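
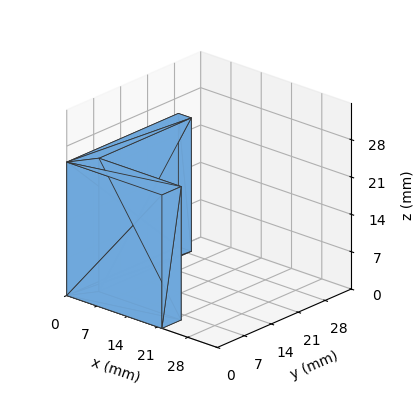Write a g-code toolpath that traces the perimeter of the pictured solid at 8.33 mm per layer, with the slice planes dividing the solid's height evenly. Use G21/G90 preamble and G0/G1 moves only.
Reading the render: the shape is an L-shaped prism: outer 22 × 29 mm, arm thicknesses ≈ 5 mm (horizontal) and 3 mm (vertical), extruded 25 mm in z (dimensions read to the nearest mm from the axis ticks). For the g-code, the solid's height is divided into equal slices at the stated Δz and each level perimeter traced with G1 moves after a G0 lift.

; perimeter-only toolpath
G21 ; units = mm
G90 ; absolute positioning
G28 ; home
; layer 1
G0 Z8.33
G0 X0.00 Y0.00
G1 X22.00 Y0.00
G1 X22.00 Y5.00
G1 X3.00 Y5.00
G1 X3.00 Y29.00
G1 X0.00 Y29.00
G1 X0.00 Y0.00
; layer 2
G0 Z16.67
G0 X0.00 Y0.00
G1 X22.00 Y0.00
G1 X22.00 Y5.00
G1 X3.00 Y5.00
G1 X3.00 Y29.00
G1 X0.00 Y29.00
G1 X0.00 Y0.00
; layer 3
G0 Z25.00
G0 X0.00 Y0.00
G1 X22.00 Y0.00
G1 X22.00 Y5.00
G1 X3.00 Y5.00
G1 X3.00 Y29.00
G1 X0.00 Y29.00
G1 X0.00 Y0.00
M2 ; end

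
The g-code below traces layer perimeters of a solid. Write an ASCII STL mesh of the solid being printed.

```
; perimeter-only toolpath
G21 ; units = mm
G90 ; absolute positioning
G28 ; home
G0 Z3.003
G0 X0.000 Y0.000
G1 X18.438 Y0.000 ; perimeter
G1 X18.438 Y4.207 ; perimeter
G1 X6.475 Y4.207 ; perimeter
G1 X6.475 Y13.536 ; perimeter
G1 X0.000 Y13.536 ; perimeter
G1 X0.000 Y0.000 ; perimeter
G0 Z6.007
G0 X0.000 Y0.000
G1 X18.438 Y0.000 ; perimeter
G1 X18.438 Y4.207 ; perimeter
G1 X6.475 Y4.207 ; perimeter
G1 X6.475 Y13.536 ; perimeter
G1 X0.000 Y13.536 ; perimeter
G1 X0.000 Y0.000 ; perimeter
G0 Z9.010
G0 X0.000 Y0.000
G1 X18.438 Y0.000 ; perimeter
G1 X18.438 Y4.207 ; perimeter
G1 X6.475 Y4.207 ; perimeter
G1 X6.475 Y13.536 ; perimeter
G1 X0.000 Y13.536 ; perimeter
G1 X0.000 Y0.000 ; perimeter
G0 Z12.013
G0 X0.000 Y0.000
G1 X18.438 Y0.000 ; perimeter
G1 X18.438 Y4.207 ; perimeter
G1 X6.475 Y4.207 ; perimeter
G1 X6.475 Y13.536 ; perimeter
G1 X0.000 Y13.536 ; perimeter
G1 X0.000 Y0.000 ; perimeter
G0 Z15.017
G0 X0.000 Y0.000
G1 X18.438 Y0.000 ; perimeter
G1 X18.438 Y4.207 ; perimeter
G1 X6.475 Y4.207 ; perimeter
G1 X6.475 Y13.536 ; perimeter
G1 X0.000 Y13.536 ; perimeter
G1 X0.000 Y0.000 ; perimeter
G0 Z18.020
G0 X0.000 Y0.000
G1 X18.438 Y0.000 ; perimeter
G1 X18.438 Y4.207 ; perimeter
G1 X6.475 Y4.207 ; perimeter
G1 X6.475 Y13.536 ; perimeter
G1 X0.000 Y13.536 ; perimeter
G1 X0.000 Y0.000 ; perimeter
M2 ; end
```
solid part
  facet normal 0.0000 0.0000 -1.0000
    outer loop
      vertex 18.438 4.207 0.000
      vertex 18.438 0.000 0.000
      vertex 0.000 0.000 0.000
    endloop
  endfacet
  facet normal 0.0000 0.0000 -1.0000
    outer loop
      vertex 6.475 4.207 0.000
      vertex 18.438 4.207 0.000
      vertex 0.000 0.000 0.000
    endloop
  endfacet
  facet normal 0.0000 0.0000 -1.0000
    outer loop
      vertex 6.475 13.536 0.000
      vertex 6.475 4.207 0.000
      vertex 0.000 0.000 0.000
    endloop
  endfacet
  facet normal 0.0000 0.0000 -1.0000
    outer loop
      vertex 0.000 13.536 0.000
      vertex 6.475 13.536 0.000
      vertex 0.000 0.000 0.000
    endloop
  endfacet
  facet normal 0.0000 0.0000 1.0000
    outer loop
      vertex 0.000 0.000 18.020
      vertex 18.438 0.000 18.020
      vertex 18.438 4.207 18.020
    endloop
  endfacet
  facet normal 0.0000 0.0000 1.0000
    outer loop
      vertex 0.000 0.000 18.020
      vertex 18.438 4.207 18.020
      vertex 6.475 4.207 18.020
    endloop
  endfacet
  facet normal 0.0000 0.0000 1.0000
    outer loop
      vertex 0.000 0.000 18.020
      vertex 6.475 4.207 18.020
      vertex 6.475 13.536 18.020
    endloop
  endfacet
  facet normal 0.0000 0.0000 1.0000
    outer loop
      vertex 0.000 0.000 18.020
      vertex 6.475 13.536 18.020
      vertex 0.000 13.536 18.020
    endloop
  endfacet
  facet normal 0.0000 -1.0000 0.0000
    outer loop
      vertex 0.000 0.000 0.000
      vertex 18.438 0.000 0.000
      vertex 18.438 0.000 18.020
    endloop
  endfacet
  facet normal 0.0000 -1.0000 0.0000
    outer loop
      vertex 0.000 0.000 0.000
      vertex 18.438 0.000 18.020
      vertex 0.000 0.000 18.020
    endloop
  endfacet
  facet normal 1.0000 0.0000 0.0000
    outer loop
      vertex 18.438 0.000 0.000
      vertex 18.438 4.207 0.000
      vertex 18.438 4.207 18.020
    endloop
  endfacet
  facet normal 1.0000 0.0000 0.0000
    outer loop
      vertex 18.438 0.000 0.000
      vertex 18.438 4.207 18.020
      vertex 18.438 0.000 18.020
    endloop
  endfacet
  facet normal 0.0000 1.0000 0.0000
    outer loop
      vertex 18.438 4.207 0.000
      vertex 6.475 4.207 0.000
      vertex 6.475 4.207 18.020
    endloop
  endfacet
  facet normal 0.0000 1.0000 0.0000
    outer loop
      vertex 18.438 4.207 0.000
      vertex 6.475 4.207 18.020
      vertex 18.438 4.207 18.020
    endloop
  endfacet
  facet normal 1.0000 0.0000 0.0000
    outer loop
      vertex 6.475 4.207 0.000
      vertex 6.475 13.536 0.000
      vertex 6.475 13.536 18.020
    endloop
  endfacet
  facet normal 1.0000 0.0000 0.0000
    outer loop
      vertex 6.475 4.207 0.000
      vertex 6.475 13.536 18.020
      vertex 6.475 4.207 18.020
    endloop
  endfacet
  facet normal 0.0000 1.0000 0.0000
    outer loop
      vertex 6.475 13.536 0.000
      vertex 0.000 13.536 0.000
      vertex 0.000 13.536 18.020
    endloop
  endfacet
  facet normal 0.0000 1.0000 0.0000
    outer loop
      vertex 6.475 13.536 0.000
      vertex 0.000 13.536 18.020
      vertex 6.475 13.536 18.020
    endloop
  endfacet
  facet normal -1.0000 0.0000 0.0000
    outer loop
      vertex 0.000 13.536 0.000
      vertex 0.000 0.000 0.000
      vertex 0.000 0.000 18.020
    endloop
  endfacet
  facet normal -1.0000 0.0000 0.0000
    outer loop
      vertex 0.000 13.536 0.000
      vertex 0.000 0.000 18.020
      vertex 0.000 13.536 18.020
    endloop
  endfacet
endsolid part

The G0 Z moves step by Δz≈3.003 mm. Every layer's G1 loop is the same polygon, so the solid is a straight extrusion of it from z=0 to z≈18. Closing with flat bottom and top caps and triangulating gives 20 facets — an L-shaped prism: outer 18.4 × 13.5 mm, arm thicknesses ≈ 4.21 mm (horizontal) and 6.47 mm (vertical), extruded 18 mm in z.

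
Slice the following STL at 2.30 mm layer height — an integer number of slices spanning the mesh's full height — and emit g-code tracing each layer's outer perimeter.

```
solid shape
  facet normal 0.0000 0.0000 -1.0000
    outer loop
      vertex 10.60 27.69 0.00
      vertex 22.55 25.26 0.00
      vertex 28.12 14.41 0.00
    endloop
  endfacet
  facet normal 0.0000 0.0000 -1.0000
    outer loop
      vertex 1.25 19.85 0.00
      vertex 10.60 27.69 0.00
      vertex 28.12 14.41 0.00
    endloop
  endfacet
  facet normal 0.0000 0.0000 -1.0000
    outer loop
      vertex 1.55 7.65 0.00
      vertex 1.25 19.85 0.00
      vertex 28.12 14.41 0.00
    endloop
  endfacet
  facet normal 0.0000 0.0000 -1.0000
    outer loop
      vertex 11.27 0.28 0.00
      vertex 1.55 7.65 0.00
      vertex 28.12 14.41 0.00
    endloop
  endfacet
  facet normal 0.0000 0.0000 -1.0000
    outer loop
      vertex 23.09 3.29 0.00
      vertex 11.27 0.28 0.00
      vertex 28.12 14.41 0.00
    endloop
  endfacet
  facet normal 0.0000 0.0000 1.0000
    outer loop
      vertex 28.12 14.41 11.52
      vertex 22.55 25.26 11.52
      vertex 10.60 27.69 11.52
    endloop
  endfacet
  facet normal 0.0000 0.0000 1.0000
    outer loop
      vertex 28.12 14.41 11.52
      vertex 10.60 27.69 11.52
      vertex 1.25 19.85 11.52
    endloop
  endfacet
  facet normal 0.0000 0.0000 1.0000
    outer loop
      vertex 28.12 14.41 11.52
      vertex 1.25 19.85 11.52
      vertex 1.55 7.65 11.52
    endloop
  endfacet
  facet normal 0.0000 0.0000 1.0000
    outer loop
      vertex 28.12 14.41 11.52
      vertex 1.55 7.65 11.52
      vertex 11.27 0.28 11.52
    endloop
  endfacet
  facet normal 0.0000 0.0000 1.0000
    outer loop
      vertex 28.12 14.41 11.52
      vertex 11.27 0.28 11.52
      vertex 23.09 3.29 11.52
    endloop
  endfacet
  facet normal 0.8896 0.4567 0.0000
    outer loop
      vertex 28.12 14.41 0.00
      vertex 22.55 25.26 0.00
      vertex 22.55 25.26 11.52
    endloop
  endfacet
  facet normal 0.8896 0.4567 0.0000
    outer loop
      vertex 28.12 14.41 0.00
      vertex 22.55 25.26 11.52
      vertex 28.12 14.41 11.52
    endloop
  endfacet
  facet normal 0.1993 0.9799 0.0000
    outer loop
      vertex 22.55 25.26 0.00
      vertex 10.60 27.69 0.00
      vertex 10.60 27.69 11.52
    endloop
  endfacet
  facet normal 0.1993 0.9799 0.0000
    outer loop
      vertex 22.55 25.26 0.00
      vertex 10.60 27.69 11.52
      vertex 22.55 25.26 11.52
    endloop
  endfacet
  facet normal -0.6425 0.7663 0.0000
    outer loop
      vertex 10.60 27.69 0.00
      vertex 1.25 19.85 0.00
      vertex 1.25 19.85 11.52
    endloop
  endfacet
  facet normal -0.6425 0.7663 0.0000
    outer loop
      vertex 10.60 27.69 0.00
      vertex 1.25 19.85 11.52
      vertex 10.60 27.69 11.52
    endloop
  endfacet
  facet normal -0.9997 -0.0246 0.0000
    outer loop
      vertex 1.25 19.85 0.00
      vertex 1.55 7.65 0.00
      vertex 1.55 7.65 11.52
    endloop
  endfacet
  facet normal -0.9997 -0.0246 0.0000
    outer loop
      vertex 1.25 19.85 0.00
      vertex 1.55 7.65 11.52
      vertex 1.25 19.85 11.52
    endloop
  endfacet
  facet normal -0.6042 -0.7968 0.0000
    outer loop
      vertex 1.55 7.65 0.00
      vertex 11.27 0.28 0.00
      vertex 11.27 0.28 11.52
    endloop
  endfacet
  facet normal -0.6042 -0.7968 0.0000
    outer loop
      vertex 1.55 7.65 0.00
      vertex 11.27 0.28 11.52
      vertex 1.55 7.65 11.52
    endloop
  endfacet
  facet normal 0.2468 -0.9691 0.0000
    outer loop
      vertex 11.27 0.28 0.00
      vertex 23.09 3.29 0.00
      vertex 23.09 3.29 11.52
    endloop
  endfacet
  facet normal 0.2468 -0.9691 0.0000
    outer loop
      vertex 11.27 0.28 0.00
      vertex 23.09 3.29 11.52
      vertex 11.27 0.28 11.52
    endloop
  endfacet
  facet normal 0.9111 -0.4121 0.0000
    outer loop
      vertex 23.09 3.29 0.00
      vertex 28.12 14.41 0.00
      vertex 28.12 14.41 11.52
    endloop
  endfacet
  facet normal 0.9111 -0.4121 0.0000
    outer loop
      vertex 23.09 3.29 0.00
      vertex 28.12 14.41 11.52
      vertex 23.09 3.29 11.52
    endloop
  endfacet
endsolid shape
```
; perimeter-only toolpath
G21 ; units = mm
G90 ; absolute positioning
G28 ; home
; layer 1
G0 Z2.30
G0 X28.12 Y14.41
G1 X22.55 Y25.26
G1 X10.60 Y27.69
G1 X1.25 Y19.85
G1 X1.55 Y7.65
G1 X11.27 Y0.28
G1 X23.09 Y3.29
G1 X28.12 Y14.41
; layer 2
G0 Z4.61
G0 X28.12 Y14.41
G1 X22.55 Y25.26
G1 X10.60 Y27.69
G1 X1.25 Y19.85
G1 X1.55 Y7.65
G1 X11.27 Y0.28
G1 X23.09 Y3.29
G1 X28.12 Y14.41
; layer 3
G0 Z6.91
G0 X28.12 Y14.41
G1 X22.55 Y25.26
G1 X10.60 Y27.69
G1 X1.25 Y19.85
G1 X1.55 Y7.65
G1 X11.27 Y0.28
G1 X23.09 Y3.29
G1 X28.12 Y14.41
; layer 4
G0 Z9.22
G0 X28.12 Y14.41
G1 X22.55 Y25.26
G1 X10.60 Y27.69
G1 X1.25 Y19.85
G1 X1.55 Y7.65
G1 X11.27 Y0.28
G1 X23.09 Y3.29
G1 X28.12 Y14.41
; layer 5
G0 Z11.52
G0 X28.12 Y14.41
G1 X22.55 Y25.26
G1 X10.60 Y27.69
G1 X1.25 Y19.85
G1 X1.55 Y7.65
G1 X11.27 Y0.28
G1 X23.09 Y3.29
G1 X28.12 Y14.41
M2 ; end

The solid is a regular 7-sided prism (a cylinder approximated with 7 flat sides), circumscribed radius ≈ 14.1 mm, height ≈ 11.5 mm. Slicing at Δz = 2.30 mm — 5 equal slices spanning the solid's height, so layer i sits at z = i·h/5 — gives 5 non-empty perimeters. Each is a 7-segment closed polygon; G0 lifts to the layer z and rapids to the start vertex, then G1 traces the edges.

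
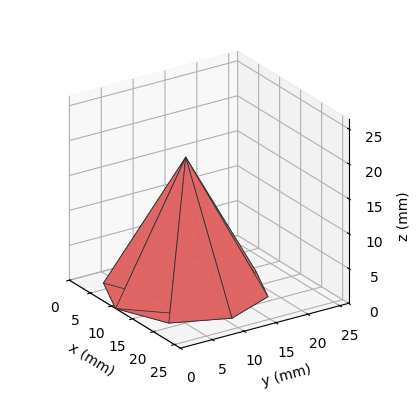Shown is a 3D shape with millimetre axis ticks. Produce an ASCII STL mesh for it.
Reading the render: the shape is a regular 8-sided pyramid, base circumscribed radius ≈ 11 mm, apex at z ≈ 19 mm (dimensions read to the nearest mm from the axis ticks). For the STL, each face is triangulated and given an outward normal.

solid part
  facet normal 0.0000 0.0000 -1.0000
    outer loop
      vertex 11.000 22.000 0.000
      vertex 18.778 18.778 0.000
      vertex 22.000 11.000 0.000
    endloop
  endfacet
  facet normal 0.0000 0.0000 -1.0000
    outer loop
      vertex 3.222 18.778 0.000
      vertex 11.000 22.000 0.000
      vertex 22.000 11.000 0.000
    endloop
  endfacet
  facet normal 0.0000 0.0000 -1.0000
    outer loop
      vertex 0.000 11.000 0.000
      vertex 3.222 18.778 0.000
      vertex 22.000 11.000 0.000
    endloop
  endfacet
  facet normal 0.0000 0.0000 -1.0000
    outer loop
      vertex 3.222 3.222 0.000
      vertex 0.000 11.000 0.000
      vertex 22.000 11.000 0.000
    endloop
  endfacet
  facet normal 0.0000 0.0000 -1.0000
    outer loop
      vertex 11.000 0.000 0.000
      vertex 3.222 3.222 0.000
      vertex 22.000 11.000 0.000
    endloop
  endfacet
  facet normal 0.0000 0.0000 -1.0000
    outer loop
      vertex 18.778 3.222 0.000
      vertex 11.000 0.000 0.000
      vertex 22.000 11.000 0.000
    endloop
  endfacet
  facet normal 0.8147 0.3375 0.4716
    outer loop
      vertex 22.000 11.000 0.000
      vertex 18.778 18.778 0.000
      vertex 11.000 11.000 19.000
    endloop
  endfacet
  facet normal 0.3375 0.8147 0.4716
    outer loop
      vertex 18.778 18.778 0.000
      vertex 11.000 22.000 0.000
      vertex 11.000 11.000 19.000
    endloop
  endfacet
  facet normal -0.3375 0.8147 0.4716
    outer loop
      vertex 11.000 22.000 0.000
      vertex 3.222 18.778 0.000
      vertex 11.000 11.000 19.000
    endloop
  endfacet
  facet normal -0.8147 0.3375 0.4716
    outer loop
      vertex 3.222 18.778 0.000
      vertex 0.000 11.000 0.000
      vertex 11.000 11.000 19.000
    endloop
  endfacet
  facet normal -0.8147 -0.3375 0.4716
    outer loop
      vertex 0.000 11.000 0.000
      vertex 3.222 3.222 0.000
      vertex 11.000 11.000 19.000
    endloop
  endfacet
  facet normal -0.3375 -0.8147 0.4716
    outer loop
      vertex 3.222 3.222 0.000
      vertex 11.000 0.000 0.000
      vertex 11.000 11.000 19.000
    endloop
  endfacet
  facet normal 0.3375 -0.8147 0.4716
    outer loop
      vertex 11.000 0.000 0.000
      vertex 18.778 3.222 0.000
      vertex 11.000 11.000 19.000
    endloop
  endfacet
  facet normal 0.8147 -0.3375 0.4716
    outer loop
      vertex 18.778 3.222 0.000
      vertex 22.000 11.000 0.000
      vertex 11.000 11.000 19.000
    endloop
  endfacet
endsolid part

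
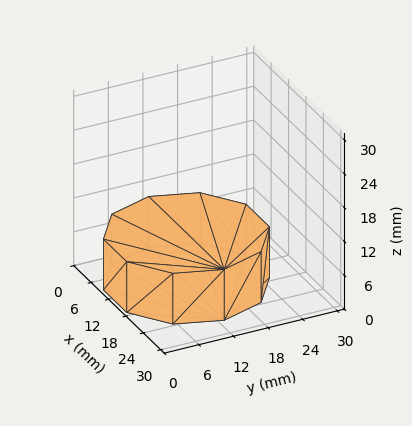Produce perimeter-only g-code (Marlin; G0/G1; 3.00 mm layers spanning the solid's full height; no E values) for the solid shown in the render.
Reading the render: the shape is a regular 10-sided prism (a cylinder approximated with 10 flat sides), circumscribed radius ≈ 13 mm, height ≈ 9 mm (dimensions read to the nearest mm from the axis ticks). For the g-code, the solid's height is divided into equal slices at the stated Δz and each level perimeter traced with G1 moves after a G0 lift.

; perimeter-only toolpath
G21 ; units = mm
G90 ; absolute positioning
G28 ; home
; layer 1
G0 Z3.00
G0 X26.00 Y13.00
G1 X23.52 Y20.64
G1 X17.02 Y25.36
G1 X8.98 Y25.36
G1 X2.48 Y20.64
G1 X0.00 Y13.00
G1 X2.48 Y5.36
G1 X8.98 Y0.64
G1 X17.02 Y0.64
G1 X23.52 Y5.36
G1 X26.00 Y13.00
; layer 2
G0 Z6.00
G0 X26.00 Y13.00
G1 X23.52 Y20.64
G1 X17.02 Y25.36
G1 X8.98 Y25.36
G1 X2.48 Y20.64
G1 X0.00 Y13.00
G1 X2.48 Y5.36
G1 X8.98 Y0.64
G1 X17.02 Y0.64
G1 X23.52 Y5.36
G1 X26.00 Y13.00
; layer 3
G0 Z9.00
G0 X26.00 Y13.00
G1 X23.52 Y20.64
G1 X17.02 Y25.36
G1 X8.98 Y25.36
G1 X2.48 Y20.64
G1 X0.00 Y13.00
G1 X2.48 Y5.36
G1 X8.98 Y0.64
G1 X17.02 Y0.64
G1 X23.52 Y5.36
G1 X26.00 Y13.00
M2 ; end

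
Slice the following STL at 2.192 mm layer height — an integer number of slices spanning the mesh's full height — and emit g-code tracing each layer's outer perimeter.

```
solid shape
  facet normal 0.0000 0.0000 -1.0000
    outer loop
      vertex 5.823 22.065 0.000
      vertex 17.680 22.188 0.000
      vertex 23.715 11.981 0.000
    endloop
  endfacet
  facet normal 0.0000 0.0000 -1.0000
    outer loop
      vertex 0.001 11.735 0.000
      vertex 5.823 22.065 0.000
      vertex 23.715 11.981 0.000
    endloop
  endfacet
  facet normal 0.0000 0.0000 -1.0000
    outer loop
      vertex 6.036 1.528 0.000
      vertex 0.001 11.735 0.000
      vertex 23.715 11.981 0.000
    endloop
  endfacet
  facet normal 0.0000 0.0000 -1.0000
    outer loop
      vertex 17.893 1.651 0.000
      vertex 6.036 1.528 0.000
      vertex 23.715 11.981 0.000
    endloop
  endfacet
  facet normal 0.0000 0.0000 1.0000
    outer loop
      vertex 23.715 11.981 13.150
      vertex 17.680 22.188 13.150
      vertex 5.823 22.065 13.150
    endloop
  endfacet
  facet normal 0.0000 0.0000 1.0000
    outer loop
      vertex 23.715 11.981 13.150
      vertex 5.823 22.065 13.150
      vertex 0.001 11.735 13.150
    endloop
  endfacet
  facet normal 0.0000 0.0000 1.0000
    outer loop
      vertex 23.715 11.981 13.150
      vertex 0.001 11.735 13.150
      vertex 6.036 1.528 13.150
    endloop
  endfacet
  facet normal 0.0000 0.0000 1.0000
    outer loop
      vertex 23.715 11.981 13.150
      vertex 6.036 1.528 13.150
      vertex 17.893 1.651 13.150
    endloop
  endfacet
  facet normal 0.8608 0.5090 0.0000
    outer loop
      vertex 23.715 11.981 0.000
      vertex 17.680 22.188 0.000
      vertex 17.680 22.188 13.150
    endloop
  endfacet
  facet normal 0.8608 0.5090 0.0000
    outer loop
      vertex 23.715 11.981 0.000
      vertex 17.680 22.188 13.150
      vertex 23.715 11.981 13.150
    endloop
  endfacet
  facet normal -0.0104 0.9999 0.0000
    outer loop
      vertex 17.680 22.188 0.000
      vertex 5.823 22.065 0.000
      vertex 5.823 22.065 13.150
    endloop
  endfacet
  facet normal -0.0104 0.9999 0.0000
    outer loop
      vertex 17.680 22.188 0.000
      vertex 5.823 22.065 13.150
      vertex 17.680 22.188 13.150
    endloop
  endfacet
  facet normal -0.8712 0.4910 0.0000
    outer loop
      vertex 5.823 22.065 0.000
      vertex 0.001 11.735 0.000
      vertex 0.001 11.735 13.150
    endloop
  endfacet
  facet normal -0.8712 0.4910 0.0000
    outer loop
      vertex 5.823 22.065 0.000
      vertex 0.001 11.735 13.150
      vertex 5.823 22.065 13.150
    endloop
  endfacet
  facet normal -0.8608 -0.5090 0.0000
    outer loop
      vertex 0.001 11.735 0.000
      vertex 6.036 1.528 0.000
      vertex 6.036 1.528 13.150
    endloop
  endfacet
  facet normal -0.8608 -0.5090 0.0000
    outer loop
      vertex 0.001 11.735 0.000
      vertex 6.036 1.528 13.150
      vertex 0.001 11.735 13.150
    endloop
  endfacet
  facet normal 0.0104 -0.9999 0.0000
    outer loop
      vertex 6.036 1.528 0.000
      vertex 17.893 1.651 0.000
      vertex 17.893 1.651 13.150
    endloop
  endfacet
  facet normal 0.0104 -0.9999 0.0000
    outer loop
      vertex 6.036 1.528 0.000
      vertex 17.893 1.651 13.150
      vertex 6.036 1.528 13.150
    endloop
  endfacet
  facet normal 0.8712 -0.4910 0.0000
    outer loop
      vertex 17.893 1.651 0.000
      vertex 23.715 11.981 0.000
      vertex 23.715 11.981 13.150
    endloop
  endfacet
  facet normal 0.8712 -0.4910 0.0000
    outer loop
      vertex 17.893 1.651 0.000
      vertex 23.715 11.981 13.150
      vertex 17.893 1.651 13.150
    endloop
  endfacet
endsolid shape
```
; perimeter-only toolpath
G21 ; units = mm
G90 ; absolute positioning
G28 ; home
; layer 1
G0 Z2.192
G0 X23.715 Y11.981
G1 X17.680 Y22.188
G1 X5.823 Y22.065
G1 X0.001 Y11.735
G1 X6.036 Y1.528
G1 X17.893 Y1.651
G1 X23.715 Y11.981
; layer 2
G0 Z4.383
G0 X23.715 Y11.981
G1 X17.680 Y22.188
G1 X5.823 Y22.065
G1 X0.001 Y11.735
G1 X6.036 Y1.528
G1 X17.893 Y1.651
G1 X23.715 Y11.981
; layer 3
G0 Z6.575
G0 X23.715 Y11.981
G1 X17.680 Y22.188
G1 X5.823 Y22.065
G1 X0.001 Y11.735
G1 X6.036 Y1.528
G1 X17.893 Y1.651
G1 X23.715 Y11.981
; layer 4
G0 Z8.767
G0 X23.715 Y11.981
G1 X17.680 Y22.188
G1 X5.823 Y22.065
G1 X0.001 Y11.735
G1 X6.036 Y1.528
G1 X17.893 Y1.651
G1 X23.715 Y11.981
; layer 5
G0 Z10.958
G0 X23.715 Y11.981
G1 X17.680 Y22.188
G1 X5.823 Y22.065
G1 X0.001 Y11.735
G1 X6.036 Y1.528
G1 X17.893 Y1.651
G1 X23.715 Y11.981
; layer 6
G0 Z13.150
G0 X23.715 Y11.981
G1 X17.680 Y22.188
G1 X5.823 Y22.065
G1 X0.001 Y11.735
G1 X6.036 Y1.528
G1 X17.893 Y1.651
G1 X23.715 Y11.981
M2 ; end

The solid is a regular 6-sided prism (a cylinder approximated with 6 flat sides), circumscribed radius ≈ 11.9 mm, height ≈ 13.2 mm. Slicing at Δz = 2.192 mm — 6 equal slices spanning the solid's height, so layer i sits at z = i·h/6 — gives 6 non-empty perimeters. Each is a 6-segment closed polygon; G0 lifts to the layer z and rapids to the start vertex, then G1 traces the edges.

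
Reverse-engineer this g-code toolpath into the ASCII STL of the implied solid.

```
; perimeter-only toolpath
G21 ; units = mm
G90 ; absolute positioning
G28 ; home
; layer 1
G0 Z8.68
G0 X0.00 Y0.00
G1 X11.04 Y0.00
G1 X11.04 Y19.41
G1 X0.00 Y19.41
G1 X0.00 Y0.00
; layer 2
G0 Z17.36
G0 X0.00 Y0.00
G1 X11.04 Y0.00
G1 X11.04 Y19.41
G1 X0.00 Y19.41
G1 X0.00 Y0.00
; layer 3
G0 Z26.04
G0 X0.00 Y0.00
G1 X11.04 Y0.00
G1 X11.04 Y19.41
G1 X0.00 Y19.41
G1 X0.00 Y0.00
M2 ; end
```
solid part
  facet normal 0.0000 0.0000 -1.0000
    outer loop
      vertex 11.04 19.41 0.00
      vertex 11.04 0.00 0.00
      vertex 0.00 0.00 0.00
    endloop
  endfacet
  facet normal 0.0000 0.0000 -1.0000
    outer loop
      vertex 0.00 19.41 0.00
      vertex 11.04 19.41 0.00
      vertex 0.00 0.00 0.00
    endloop
  endfacet
  facet normal 0.0000 0.0000 1.0000
    outer loop
      vertex 0.00 0.00 26.04
      vertex 11.04 0.00 26.04
      vertex 11.04 19.41 26.04
    endloop
  endfacet
  facet normal 0.0000 0.0000 1.0000
    outer loop
      vertex 0.00 0.00 26.04
      vertex 11.04 19.41 26.04
      vertex 0.00 19.41 26.04
    endloop
  endfacet
  facet normal 0.0000 -1.0000 0.0000
    outer loop
      vertex 0.00 0.00 0.00
      vertex 11.04 0.00 0.00
      vertex 11.04 0.00 26.04
    endloop
  endfacet
  facet normal 0.0000 -1.0000 0.0000
    outer loop
      vertex 0.00 0.00 0.00
      vertex 11.04 0.00 26.04
      vertex 0.00 0.00 26.04
    endloop
  endfacet
  facet normal 0.0000 1.0000 0.0000
    outer loop
      vertex 11.04 19.41 26.04
      vertex 11.04 19.41 0.00
      vertex 0.00 19.41 0.00
    endloop
  endfacet
  facet normal 0.0000 1.0000 0.0000
    outer loop
      vertex 0.00 19.41 26.04
      vertex 11.04 19.41 26.04
      vertex 0.00 19.41 0.00
    endloop
  endfacet
  facet normal -1.0000 0.0000 0.0000
    outer loop
      vertex 0.00 19.41 26.04
      vertex 0.00 19.41 0.00
      vertex 0.00 0.00 0.00
    endloop
  endfacet
  facet normal -1.0000 0.0000 0.0000
    outer loop
      vertex 0.00 0.00 26.04
      vertex 0.00 19.41 26.04
      vertex 0.00 0.00 0.00
    endloop
  endfacet
  facet normal 1.0000 0.0000 0.0000
    outer loop
      vertex 11.04 0.00 0.00
      vertex 11.04 19.41 0.00
      vertex 11.04 19.41 26.04
    endloop
  endfacet
  facet normal 1.0000 0.0000 0.0000
    outer loop
      vertex 11.04 0.00 0.00
      vertex 11.04 19.41 26.04
      vertex 11.04 0.00 26.04
    endloop
  endfacet
endsolid part

The G0 Z moves step by Δz≈8.68 mm. Every layer's G1 loop is the same polygon, so the solid is a straight extrusion of it from z=0 to z≈26. Closing with flat bottom and top caps and triangulating gives 12 facets — a rectangular box, roughly 11 × 19.4 mm footprint and 26 mm tall.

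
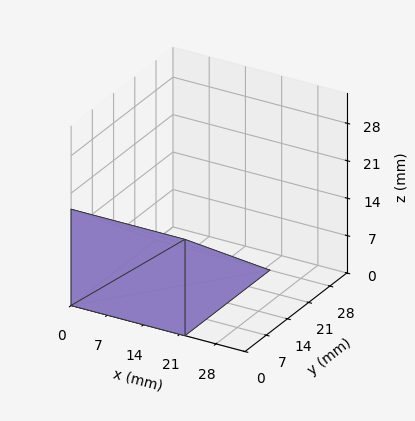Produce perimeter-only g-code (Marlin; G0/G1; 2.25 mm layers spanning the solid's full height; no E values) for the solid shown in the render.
Reading the render: the shape is a wedge (ramp): 22 × 28 mm base, rising to 18 mm along the y=0 edge and sloping linearly to z=0 at y=28 (dimensions read to the nearest mm from the axis ticks). For the g-code, the solid's height is divided into equal slices at the stated Δz and each level perimeter traced with G1 moves after a G0 lift.

; perimeter-only toolpath
G21 ; units = mm
G90 ; absolute positioning
G28 ; home
; layer 1
G0 Z2.25
G0 X0.00 Y0.00
G1 X22.00 Y0.00
G1 X22.00 Y24.50
G1 X0.00 Y24.50
G1 X0.00 Y0.00
; layer 2
G0 Z4.50
G0 X0.00 Y0.00
G1 X22.00 Y0.00
G1 X22.00 Y21.00
G1 X0.00 Y21.00
G1 X0.00 Y0.00
; layer 3
G0 Z6.75
G0 X0.00 Y0.00
G1 X22.00 Y0.00
G1 X22.00 Y17.50
G1 X0.00 Y17.50
G1 X0.00 Y0.00
; layer 4
G0 Z9.00
G0 X0.00 Y0.00
G1 X22.00 Y0.00
G1 X22.00 Y14.00
G1 X0.00 Y14.00
G1 X0.00 Y0.00
; layer 5
G0 Z11.25
G0 X0.00 Y0.00
G1 X22.00 Y0.00
G1 X22.00 Y10.50
G1 X0.00 Y10.50
G1 X0.00 Y0.00
; layer 6
G0 Z13.50
G0 X0.00 Y0.00
G1 X22.00 Y0.00
G1 X22.00 Y7.00
G1 X0.00 Y7.00
G1 X0.00 Y0.00
; layer 7
G0 Z15.75
G0 X0.00 Y0.00
G1 X22.00 Y0.00
G1 X22.00 Y3.50
G1 X0.00 Y3.50
G1 X0.00 Y0.00
M2 ; end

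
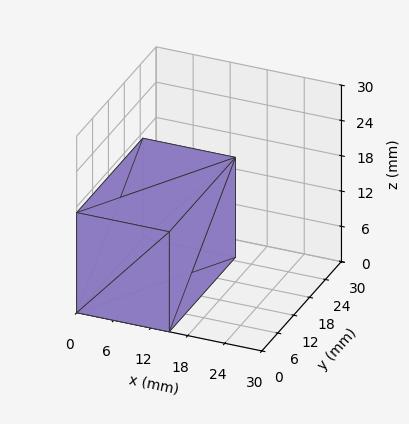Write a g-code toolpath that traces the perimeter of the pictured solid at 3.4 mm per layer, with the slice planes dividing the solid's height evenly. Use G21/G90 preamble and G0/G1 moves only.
Reading the render: the shape is a rectangular box, roughly 15 × 25 mm footprint and 17 mm tall (dimensions read to the nearest mm from the axis ticks). For the g-code, the solid's height is divided into equal slices at the stated Δz and each level perimeter traced with G1 moves after a G0 lift.

; perimeter-only toolpath
G21 ; units = mm
G90 ; absolute positioning
G28 ; home
; layer 1
G0 Z3.4
G0 X0.0 Y0.0
G1 X15.0 Y0.0
G1 X15.0 Y25.0
G1 X0.0 Y25.0
G1 X0.0 Y0.0
; layer 2
G0 Z6.8
G0 X0.0 Y0.0
G1 X15.0 Y0.0
G1 X15.0 Y25.0
G1 X0.0 Y25.0
G1 X0.0 Y0.0
; layer 3
G0 Z10.2
G0 X0.0 Y0.0
G1 X15.0 Y0.0
G1 X15.0 Y25.0
G1 X0.0 Y25.0
G1 X0.0 Y0.0
; layer 4
G0 Z13.6
G0 X0.0 Y0.0
G1 X15.0 Y0.0
G1 X15.0 Y25.0
G1 X0.0 Y25.0
G1 X0.0 Y0.0
; layer 5
G0 Z17.0
G0 X0.0 Y0.0
G1 X15.0 Y0.0
G1 X15.0 Y25.0
G1 X0.0 Y25.0
G1 X0.0 Y0.0
M2 ; end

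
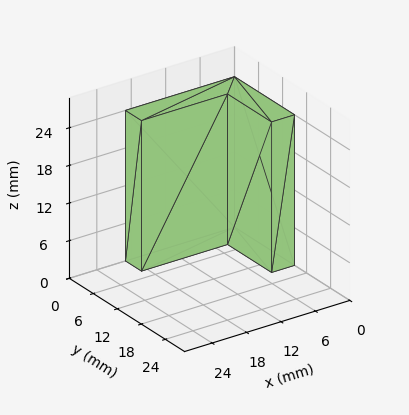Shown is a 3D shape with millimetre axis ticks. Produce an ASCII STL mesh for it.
Reading the render: the shape is an L-shaped prism: outer 19 × 15 mm, arm thicknesses ≈ 4 mm (horizontal) and 4 mm (vertical), extruded 24 mm in z (dimensions read to the nearest mm from the axis ticks). For the STL, each face is triangulated and given an outward normal.

solid part
  facet normal 0.0000 0.0000 -1.0000
    outer loop
      vertex 19.0 4.0 0.0
      vertex 19.0 0.0 0.0
      vertex 0.0 0.0 0.0
    endloop
  endfacet
  facet normal 0.0000 0.0000 -1.0000
    outer loop
      vertex 4.0 4.0 0.0
      vertex 19.0 4.0 0.0
      vertex 0.0 0.0 0.0
    endloop
  endfacet
  facet normal 0.0000 0.0000 -1.0000
    outer loop
      vertex 4.0 15.0 0.0
      vertex 4.0 4.0 0.0
      vertex 0.0 0.0 0.0
    endloop
  endfacet
  facet normal 0.0000 0.0000 -1.0000
    outer loop
      vertex 0.0 15.0 0.0
      vertex 4.0 15.0 0.0
      vertex 0.0 0.0 0.0
    endloop
  endfacet
  facet normal 0.0000 0.0000 1.0000
    outer loop
      vertex 0.0 0.0 24.0
      vertex 19.0 0.0 24.0
      vertex 19.0 4.0 24.0
    endloop
  endfacet
  facet normal 0.0000 0.0000 1.0000
    outer loop
      vertex 0.0 0.0 24.0
      vertex 19.0 4.0 24.0
      vertex 4.0 4.0 24.0
    endloop
  endfacet
  facet normal 0.0000 0.0000 1.0000
    outer loop
      vertex 0.0 0.0 24.0
      vertex 4.0 4.0 24.0
      vertex 4.0 15.0 24.0
    endloop
  endfacet
  facet normal 0.0000 0.0000 1.0000
    outer loop
      vertex 0.0 0.0 24.0
      vertex 4.0 15.0 24.0
      vertex 0.0 15.0 24.0
    endloop
  endfacet
  facet normal 0.0000 -1.0000 0.0000
    outer loop
      vertex 0.0 0.0 0.0
      vertex 19.0 0.0 0.0
      vertex 19.0 0.0 24.0
    endloop
  endfacet
  facet normal 0.0000 -1.0000 0.0000
    outer loop
      vertex 0.0 0.0 0.0
      vertex 19.0 0.0 24.0
      vertex 0.0 0.0 24.0
    endloop
  endfacet
  facet normal 1.0000 0.0000 0.0000
    outer loop
      vertex 19.0 0.0 0.0
      vertex 19.0 4.0 0.0
      vertex 19.0 4.0 24.0
    endloop
  endfacet
  facet normal 1.0000 0.0000 0.0000
    outer loop
      vertex 19.0 0.0 0.0
      vertex 19.0 4.0 24.0
      vertex 19.0 0.0 24.0
    endloop
  endfacet
  facet normal 0.0000 1.0000 0.0000
    outer loop
      vertex 19.0 4.0 0.0
      vertex 4.0 4.0 0.0
      vertex 4.0 4.0 24.0
    endloop
  endfacet
  facet normal 0.0000 1.0000 0.0000
    outer loop
      vertex 19.0 4.0 0.0
      vertex 4.0 4.0 24.0
      vertex 19.0 4.0 24.0
    endloop
  endfacet
  facet normal 1.0000 0.0000 0.0000
    outer loop
      vertex 4.0 4.0 0.0
      vertex 4.0 15.0 0.0
      vertex 4.0 15.0 24.0
    endloop
  endfacet
  facet normal 1.0000 0.0000 0.0000
    outer loop
      vertex 4.0 4.0 0.0
      vertex 4.0 15.0 24.0
      vertex 4.0 4.0 24.0
    endloop
  endfacet
  facet normal 0.0000 1.0000 0.0000
    outer loop
      vertex 4.0 15.0 0.0
      vertex 0.0 15.0 0.0
      vertex 0.0 15.0 24.0
    endloop
  endfacet
  facet normal 0.0000 1.0000 0.0000
    outer loop
      vertex 4.0 15.0 0.0
      vertex 0.0 15.0 24.0
      vertex 4.0 15.0 24.0
    endloop
  endfacet
  facet normal -1.0000 0.0000 0.0000
    outer loop
      vertex 0.0 15.0 0.0
      vertex 0.0 0.0 0.0
      vertex 0.0 0.0 24.0
    endloop
  endfacet
  facet normal -1.0000 0.0000 0.0000
    outer loop
      vertex 0.0 15.0 0.0
      vertex 0.0 0.0 24.0
      vertex 0.0 15.0 24.0
    endloop
  endfacet
endsolid part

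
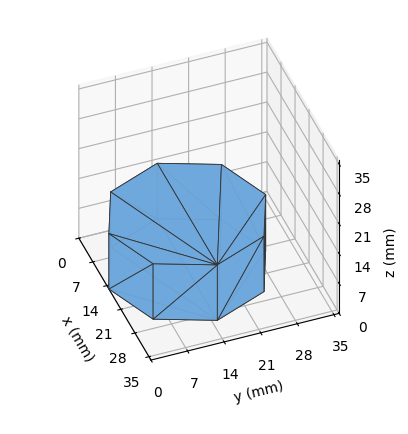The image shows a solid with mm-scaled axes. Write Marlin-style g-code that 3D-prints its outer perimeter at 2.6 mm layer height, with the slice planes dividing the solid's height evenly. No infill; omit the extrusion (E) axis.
Reading the render: the shape is a regular 8-sided prism (a cylinder approximated with 8 flat sides), circumscribed radius ≈ 15 mm, height ≈ 13 mm (dimensions read to the nearest mm from the axis ticks). For the g-code, the solid's height is divided into equal slices at the stated Δz and each level perimeter traced with G1 moves after a G0 lift.

; perimeter-only toolpath
G21 ; units = mm
G90 ; absolute positioning
G28 ; home
; layer 1
G0 Z2.6
G0 X30.0 Y15.0
G1 X25.6 Y25.6
G1 X15.0 Y30.0
G1 X4.4 Y25.6
G1 X0.0 Y15.0
G1 X4.4 Y4.4
G1 X15.0 Y0.0
G1 X25.6 Y4.4
G1 X30.0 Y15.0
; layer 2
G0 Z5.2
G0 X30.0 Y15.0
G1 X25.6 Y25.6
G1 X15.0 Y30.0
G1 X4.4 Y25.6
G1 X0.0 Y15.0
G1 X4.4 Y4.4
G1 X15.0 Y0.0
G1 X25.6 Y4.4
G1 X30.0 Y15.0
; layer 3
G0 Z7.8
G0 X30.0 Y15.0
G1 X25.6 Y25.6
G1 X15.0 Y30.0
G1 X4.4 Y25.6
G1 X0.0 Y15.0
G1 X4.4 Y4.4
G1 X15.0 Y0.0
G1 X25.6 Y4.4
G1 X30.0 Y15.0
; layer 4
G0 Z10.4
G0 X30.0 Y15.0
G1 X25.6 Y25.6
G1 X15.0 Y30.0
G1 X4.4 Y25.6
G1 X0.0 Y15.0
G1 X4.4 Y4.4
G1 X15.0 Y0.0
G1 X25.6 Y4.4
G1 X30.0 Y15.0
; layer 5
G0 Z13.0
G0 X30.0 Y15.0
G1 X25.6 Y25.6
G1 X15.0 Y30.0
G1 X4.4 Y25.6
G1 X0.0 Y15.0
G1 X4.4 Y4.4
G1 X15.0 Y0.0
G1 X25.6 Y4.4
G1 X30.0 Y15.0
M2 ; end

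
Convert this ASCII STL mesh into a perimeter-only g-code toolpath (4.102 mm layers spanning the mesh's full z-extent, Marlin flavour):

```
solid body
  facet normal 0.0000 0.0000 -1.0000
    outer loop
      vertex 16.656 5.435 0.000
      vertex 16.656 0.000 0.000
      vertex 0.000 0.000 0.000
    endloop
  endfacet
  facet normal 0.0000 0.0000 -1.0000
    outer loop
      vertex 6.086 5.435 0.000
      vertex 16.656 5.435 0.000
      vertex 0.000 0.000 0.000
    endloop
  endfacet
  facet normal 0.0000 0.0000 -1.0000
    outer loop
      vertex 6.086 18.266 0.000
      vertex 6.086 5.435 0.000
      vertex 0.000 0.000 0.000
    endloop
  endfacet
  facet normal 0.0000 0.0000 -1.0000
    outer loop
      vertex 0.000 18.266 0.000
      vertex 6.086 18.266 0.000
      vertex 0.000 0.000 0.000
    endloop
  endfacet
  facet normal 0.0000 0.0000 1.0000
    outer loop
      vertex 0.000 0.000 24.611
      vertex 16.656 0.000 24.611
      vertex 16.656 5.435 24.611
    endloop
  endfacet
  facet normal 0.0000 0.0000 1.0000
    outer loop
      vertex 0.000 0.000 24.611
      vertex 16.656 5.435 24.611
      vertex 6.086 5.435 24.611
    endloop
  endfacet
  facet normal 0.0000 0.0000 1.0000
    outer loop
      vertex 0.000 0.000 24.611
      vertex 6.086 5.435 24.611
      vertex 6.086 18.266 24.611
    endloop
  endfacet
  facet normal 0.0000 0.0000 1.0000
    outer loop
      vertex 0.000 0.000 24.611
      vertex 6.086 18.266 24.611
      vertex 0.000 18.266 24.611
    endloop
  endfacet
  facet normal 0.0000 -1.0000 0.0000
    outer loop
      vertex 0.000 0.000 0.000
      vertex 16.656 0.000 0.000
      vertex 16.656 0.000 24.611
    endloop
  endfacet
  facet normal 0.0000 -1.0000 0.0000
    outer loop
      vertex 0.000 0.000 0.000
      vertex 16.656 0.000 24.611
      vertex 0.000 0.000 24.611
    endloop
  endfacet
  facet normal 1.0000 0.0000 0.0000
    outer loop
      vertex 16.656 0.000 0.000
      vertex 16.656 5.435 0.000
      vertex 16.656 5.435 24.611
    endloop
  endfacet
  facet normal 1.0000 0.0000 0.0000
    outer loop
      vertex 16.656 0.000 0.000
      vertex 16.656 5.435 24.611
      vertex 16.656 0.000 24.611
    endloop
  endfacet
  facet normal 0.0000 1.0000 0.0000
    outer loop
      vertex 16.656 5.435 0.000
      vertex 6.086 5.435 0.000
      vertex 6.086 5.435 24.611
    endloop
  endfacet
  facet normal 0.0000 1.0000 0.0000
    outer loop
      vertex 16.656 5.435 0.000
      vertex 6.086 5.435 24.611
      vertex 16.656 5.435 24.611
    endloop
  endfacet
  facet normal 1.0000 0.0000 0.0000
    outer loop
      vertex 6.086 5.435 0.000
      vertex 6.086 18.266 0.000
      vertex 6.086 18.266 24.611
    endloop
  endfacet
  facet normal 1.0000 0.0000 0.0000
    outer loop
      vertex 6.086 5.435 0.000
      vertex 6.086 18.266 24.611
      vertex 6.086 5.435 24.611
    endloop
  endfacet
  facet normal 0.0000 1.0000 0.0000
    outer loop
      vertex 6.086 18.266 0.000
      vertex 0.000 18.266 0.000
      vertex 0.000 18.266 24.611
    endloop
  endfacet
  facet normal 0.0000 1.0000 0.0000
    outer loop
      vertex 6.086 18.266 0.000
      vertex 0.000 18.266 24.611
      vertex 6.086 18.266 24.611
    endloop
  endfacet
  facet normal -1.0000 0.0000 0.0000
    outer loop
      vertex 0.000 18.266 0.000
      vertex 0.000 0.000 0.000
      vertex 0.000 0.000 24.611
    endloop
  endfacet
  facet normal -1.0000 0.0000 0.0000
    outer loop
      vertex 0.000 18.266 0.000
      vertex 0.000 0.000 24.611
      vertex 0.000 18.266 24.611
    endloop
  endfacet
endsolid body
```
; perimeter-only toolpath
G21 ; units = mm
G90 ; absolute positioning
G28 ; home
; layer 1
G0 Z4.102
G0 X0.000 Y0.000
G1 X16.656 Y0.000
G1 X16.656 Y5.435
G1 X6.086 Y5.435
G1 X6.086 Y18.266
G1 X0.000 Y18.266
G1 X0.000 Y0.000
; layer 2
G0 Z8.204
G0 X0.000 Y0.000
G1 X16.656 Y0.000
G1 X16.656 Y5.435
G1 X6.086 Y5.435
G1 X6.086 Y18.266
G1 X0.000 Y18.266
G1 X0.000 Y0.000
; layer 3
G0 Z12.306
G0 X0.000 Y0.000
G1 X16.656 Y0.000
G1 X16.656 Y5.435
G1 X6.086 Y5.435
G1 X6.086 Y18.266
G1 X0.000 Y18.266
G1 X0.000 Y0.000
; layer 4
G0 Z16.407
G0 X0.000 Y0.000
G1 X16.656 Y0.000
G1 X16.656 Y5.435
G1 X6.086 Y5.435
G1 X6.086 Y18.266
G1 X0.000 Y18.266
G1 X0.000 Y0.000
; layer 5
G0 Z20.509
G0 X0.000 Y0.000
G1 X16.656 Y0.000
G1 X16.656 Y5.435
G1 X6.086 Y5.435
G1 X6.086 Y18.266
G1 X0.000 Y18.266
G1 X0.000 Y0.000
; layer 6
G0 Z24.611
G0 X0.000 Y0.000
G1 X16.656 Y0.000
G1 X16.656 Y5.435
G1 X6.086 Y5.435
G1 X6.086 Y18.266
G1 X0.000 Y18.266
G1 X0.000 Y0.000
M2 ; end

The solid is an L-shaped prism: outer 16.7 × 18.3 mm, arm thicknesses ≈ 5.43 mm (horizontal) and 6.09 mm (vertical), extruded 24.6 mm in z. Slicing at Δz = 4.102 mm — 6 equal slices spanning the solid's height, so layer i sits at z = i·h/6 — gives 6 non-empty perimeters. Each is a 6-segment closed polygon; G0 lifts to the layer z and rapids to the start vertex, then G1 traces the edges.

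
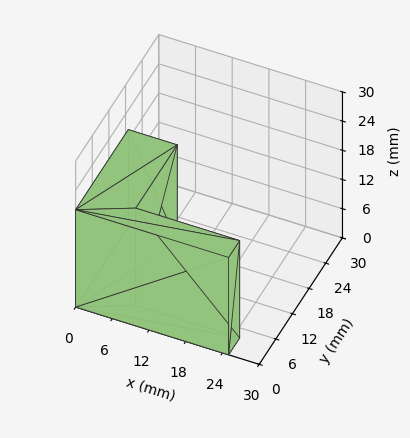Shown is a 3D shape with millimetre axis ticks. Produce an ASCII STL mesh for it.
Reading the render: the shape is an L-shaped prism: outer 25 × 19 mm, arm thicknesses ≈ 4 mm (horizontal) and 8 mm (vertical), extruded 20 mm in z (dimensions read to the nearest mm from the axis ticks). For the STL, each face is triangulated and given an outward normal.

solid part
  facet normal 0.0000 0.0000 -1.0000
    outer loop
      vertex 25.0 4.0 0.0
      vertex 25.0 0.0 0.0
      vertex 0.0 0.0 0.0
    endloop
  endfacet
  facet normal 0.0000 0.0000 -1.0000
    outer loop
      vertex 8.0 4.0 0.0
      vertex 25.0 4.0 0.0
      vertex 0.0 0.0 0.0
    endloop
  endfacet
  facet normal 0.0000 0.0000 -1.0000
    outer loop
      vertex 8.0 19.0 0.0
      vertex 8.0 4.0 0.0
      vertex 0.0 0.0 0.0
    endloop
  endfacet
  facet normal 0.0000 0.0000 -1.0000
    outer loop
      vertex 0.0 19.0 0.0
      vertex 8.0 19.0 0.0
      vertex 0.0 0.0 0.0
    endloop
  endfacet
  facet normal 0.0000 0.0000 1.0000
    outer loop
      vertex 0.0 0.0 20.0
      vertex 25.0 0.0 20.0
      vertex 25.0 4.0 20.0
    endloop
  endfacet
  facet normal 0.0000 0.0000 1.0000
    outer loop
      vertex 0.0 0.0 20.0
      vertex 25.0 4.0 20.0
      vertex 8.0 4.0 20.0
    endloop
  endfacet
  facet normal 0.0000 0.0000 1.0000
    outer loop
      vertex 0.0 0.0 20.0
      vertex 8.0 4.0 20.0
      vertex 8.0 19.0 20.0
    endloop
  endfacet
  facet normal 0.0000 0.0000 1.0000
    outer loop
      vertex 0.0 0.0 20.0
      vertex 8.0 19.0 20.0
      vertex 0.0 19.0 20.0
    endloop
  endfacet
  facet normal 0.0000 -1.0000 0.0000
    outer loop
      vertex 0.0 0.0 0.0
      vertex 25.0 0.0 0.0
      vertex 25.0 0.0 20.0
    endloop
  endfacet
  facet normal 0.0000 -1.0000 0.0000
    outer loop
      vertex 0.0 0.0 0.0
      vertex 25.0 0.0 20.0
      vertex 0.0 0.0 20.0
    endloop
  endfacet
  facet normal 1.0000 0.0000 0.0000
    outer loop
      vertex 25.0 0.0 0.0
      vertex 25.0 4.0 0.0
      vertex 25.0 4.0 20.0
    endloop
  endfacet
  facet normal 1.0000 0.0000 0.0000
    outer loop
      vertex 25.0 0.0 0.0
      vertex 25.0 4.0 20.0
      vertex 25.0 0.0 20.0
    endloop
  endfacet
  facet normal 0.0000 1.0000 0.0000
    outer loop
      vertex 25.0 4.0 0.0
      vertex 8.0 4.0 0.0
      vertex 8.0 4.0 20.0
    endloop
  endfacet
  facet normal 0.0000 1.0000 0.0000
    outer loop
      vertex 25.0 4.0 0.0
      vertex 8.0 4.0 20.0
      vertex 25.0 4.0 20.0
    endloop
  endfacet
  facet normal 1.0000 0.0000 0.0000
    outer loop
      vertex 8.0 4.0 0.0
      vertex 8.0 19.0 0.0
      vertex 8.0 19.0 20.0
    endloop
  endfacet
  facet normal 1.0000 0.0000 0.0000
    outer loop
      vertex 8.0 4.0 0.0
      vertex 8.0 19.0 20.0
      vertex 8.0 4.0 20.0
    endloop
  endfacet
  facet normal 0.0000 1.0000 0.0000
    outer loop
      vertex 8.0 19.0 0.0
      vertex 0.0 19.0 0.0
      vertex 0.0 19.0 20.0
    endloop
  endfacet
  facet normal 0.0000 1.0000 0.0000
    outer loop
      vertex 8.0 19.0 0.0
      vertex 0.0 19.0 20.0
      vertex 8.0 19.0 20.0
    endloop
  endfacet
  facet normal -1.0000 0.0000 0.0000
    outer loop
      vertex 0.0 19.0 0.0
      vertex 0.0 0.0 0.0
      vertex 0.0 0.0 20.0
    endloop
  endfacet
  facet normal -1.0000 0.0000 0.0000
    outer loop
      vertex 0.0 19.0 0.0
      vertex 0.0 0.0 20.0
      vertex 0.0 19.0 20.0
    endloop
  endfacet
endsolid part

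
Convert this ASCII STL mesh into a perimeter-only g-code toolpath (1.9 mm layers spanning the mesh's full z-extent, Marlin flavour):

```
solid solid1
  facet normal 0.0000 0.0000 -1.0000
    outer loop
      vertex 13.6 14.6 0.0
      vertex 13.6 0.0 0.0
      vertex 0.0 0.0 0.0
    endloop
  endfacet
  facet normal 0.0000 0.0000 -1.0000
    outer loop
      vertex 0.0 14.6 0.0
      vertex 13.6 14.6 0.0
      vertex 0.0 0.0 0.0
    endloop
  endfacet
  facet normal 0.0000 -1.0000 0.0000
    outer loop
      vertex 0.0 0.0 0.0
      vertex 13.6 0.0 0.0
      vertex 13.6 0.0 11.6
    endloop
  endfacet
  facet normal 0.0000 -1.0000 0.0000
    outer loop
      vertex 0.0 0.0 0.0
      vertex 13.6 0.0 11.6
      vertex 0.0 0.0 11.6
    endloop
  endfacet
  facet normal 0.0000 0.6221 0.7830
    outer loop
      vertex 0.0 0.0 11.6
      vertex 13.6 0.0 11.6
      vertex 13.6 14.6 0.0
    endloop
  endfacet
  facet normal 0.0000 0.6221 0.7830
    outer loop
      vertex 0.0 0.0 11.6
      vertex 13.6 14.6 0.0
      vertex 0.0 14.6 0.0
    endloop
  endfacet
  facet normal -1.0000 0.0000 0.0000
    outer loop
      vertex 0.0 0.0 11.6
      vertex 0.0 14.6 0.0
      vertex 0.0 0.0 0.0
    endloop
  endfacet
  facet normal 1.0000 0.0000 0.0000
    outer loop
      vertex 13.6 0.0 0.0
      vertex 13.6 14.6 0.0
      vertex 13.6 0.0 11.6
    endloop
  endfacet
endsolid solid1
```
; perimeter-only toolpath
G21 ; units = mm
G90 ; absolute positioning
G28 ; home
; layer 1
G0 Z1.9
G0 X0.0 Y0.0
G1 X13.6 Y0.0
G1 X13.6 Y12.2
G1 X0.0 Y12.2
G1 X0.0 Y0.0
; layer 2
G0 Z3.9
G0 X0.0 Y0.0
G1 X13.6 Y0.0
G1 X13.6 Y9.7
G1 X0.0 Y9.7
G1 X0.0 Y0.0
; layer 3
G0 Z5.8
G0 X0.0 Y0.0
G1 X13.6 Y0.0
G1 X13.6 Y7.3
G1 X0.0 Y7.3
G1 X0.0 Y0.0
; layer 4
G0 Z7.7
G0 X0.0 Y0.0
G1 X13.6 Y0.0
G1 X13.6 Y4.9
G1 X0.0 Y4.9
G1 X0.0 Y0.0
; layer 5
G0 Z9.7
G0 X0.0 Y0.0
G1 X13.6 Y0.0
G1 X13.6 Y2.4
G1 X0.0 Y2.4
G1 X0.0 Y0.0
M2 ; end

The solid is a wedge (ramp): 13.6 × 14.6 mm base, rising to 11.6 mm along the y=0 edge and sloping linearly to z=0 at y=14.6. Slicing at Δz = 1.9 mm — 6 equal slices spanning the solid's height, so layer i sits at z = i·h/6 — gives 5 non-empty perimeters. Each is a 4-segment closed polygon; G0 lifts to the layer z and rapids to the start vertex, then G1 traces the edges. The cross-section shrinks linearly with z (the slice at the apex is degenerate and omitted).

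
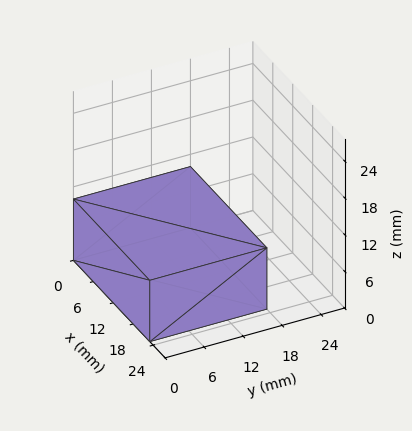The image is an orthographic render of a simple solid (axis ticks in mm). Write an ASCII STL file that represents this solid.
Reading the render: the shape is a rectangular box, roughly 23 × 18 mm footprint and 10 mm tall (dimensions read to the nearest mm from the axis ticks). For the STL, each face is triangulated and given an outward normal.

solid part
  facet normal 0.0000 0.0000 -1.0000
    outer loop
      vertex 23.000 18.000 0.000
      vertex 23.000 0.000 0.000
      vertex 0.000 0.000 0.000
    endloop
  endfacet
  facet normal 0.0000 0.0000 -1.0000
    outer loop
      vertex 0.000 18.000 0.000
      vertex 23.000 18.000 0.000
      vertex 0.000 0.000 0.000
    endloop
  endfacet
  facet normal 0.0000 0.0000 1.0000
    outer loop
      vertex 0.000 0.000 10.000
      vertex 23.000 0.000 10.000
      vertex 23.000 18.000 10.000
    endloop
  endfacet
  facet normal 0.0000 0.0000 1.0000
    outer loop
      vertex 0.000 0.000 10.000
      vertex 23.000 18.000 10.000
      vertex 0.000 18.000 10.000
    endloop
  endfacet
  facet normal 0.0000 -1.0000 0.0000
    outer loop
      vertex 0.000 0.000 0.000
      vertex 23.000 0.000 0.000
      vertex 23.000 0.000 10.000
    endloop
  endfacet
  facet normal 0.0000 -1.0000 0.0000
    outer loop
      vertex 0.000 0.000 0.000
      vertex 23.000 0.000 10.000
      vertex 0.000 0.000 10.000
    endloop
  endfacet
  facet normal 0.0000 1.0000 0.0000
    outer loop
      vertex 23.000 18.000 10.000
      vertex 23.000 18.000 0.000
      vertex 0.000 18.000 0.000
    endloop
  endfacet
  facet normal 0.0000 1.0000 0.0000
    outer loop
      vertex 0.000 18.000 10.000
      vertex 23.000 18.000 10.000
      vertex 0.000 18.000 0.000
    endloop
  endfacet
  facet normal -1.0000 0.0000 0.0000
    outer loop
      vertex 0.000 18.000 10.000
      vertex 0.000 18.000 0.000
      vertex 0.000 0.000 0.000
    endloop
  endfacet
  facet normal -1.0000 0.0000 0.0000
    outer loop
      vertex 0.000 0.000 10.000
      vertex 0.000 18.000 10.000
      vertex 0.000 0.000 0.000
    endloop
  endfacet
  facet normal 1.0000 0.0000 0.0000
    outer loop
      vertex 23.000 0.000 0.000
      vertex 23.000 18.000 0.000
      vertex 23.000 18.000 10.000
    endloop
  endfacet
  facet normal 1.0000 0.0000 0.0000
    outer loop
      vertex 23.000 0.000 0.000
      vertex 23.000 18.000 10.000
      vertex 23.000 0.000 10.000
    endloop
  endfacet
endsolid part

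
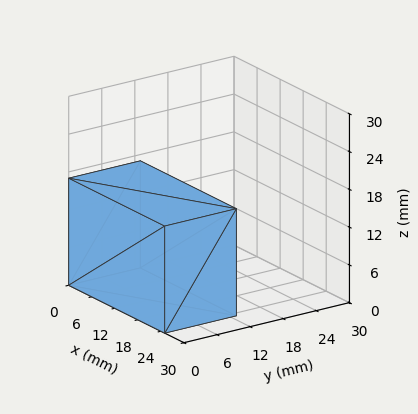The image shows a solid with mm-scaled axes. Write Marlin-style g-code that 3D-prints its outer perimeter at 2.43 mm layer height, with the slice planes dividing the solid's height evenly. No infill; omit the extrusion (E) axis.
Reading the render: the shape is a rectangular box, roughly 25 × 13 mm footprint and 17 mm tall (dimensions read to the nearest mm from the axis ticks). For the g-code, the solid's height is divided into equal slices at the stated Δz and each level perimeter traced with G1 moves after a G0 lift.

; perimeter-only toolpath
G21 ; units = mm
G90 ; absolute positioning
G28 ; home
; layer 1
G0 Z2.43
G0 X0.00 Y0.00
G1 X25.00 Y0.00
G1 X25.00 Y13.00
G1 X0.00 Y13.00
G1 X0.00 Y0.00
; layer 2
G0 Z4.86
G0 X0.00 Y0.00
G1 X25.00 Y0.00
G1 X25.00 Y13.00
G1 X0.00 Y13.00
G1 X0.00 Y0.00
; layer 3
G0 Z7.29
G0 X0.00 Y0.00
G1 X25.00 Y0.00
G1 X25.00 Y13.00
G1 X0.00 Y13.00
G1 X0.00 Y0.00
; layer 4
G0 Z9.71
G0 X0.00 Y0.00
G1 X25.00 Y0.00
G1 X25.00 Y13.00
G1 X0.00 Y13.00
G1 X0.00 Y0.00
; layer 5
G0 Z12.14
G0 X0.00 Y0.00
G1 X25.00 Y0.00
G1 X25.00 Y13.00
G1 X0.00 Y13.00
G1 X0.00 Y0.00
; layer 6
G0 Z14.57
G0 X0.00 Y0.00
G1 X25.00 Y0.00
G1 X25.00 Y13.00
G1 X0.00 Y13.00
G1 X0.00 Y0.00
; layer 7
G0 Z17.00
G0 X0.00 Y0.00
G1 X25.00 Y0.00
G1 X25.00 Y13.00
G1 X0.00 Y13.00
G1 X0.00 Y0.00
M2 ; end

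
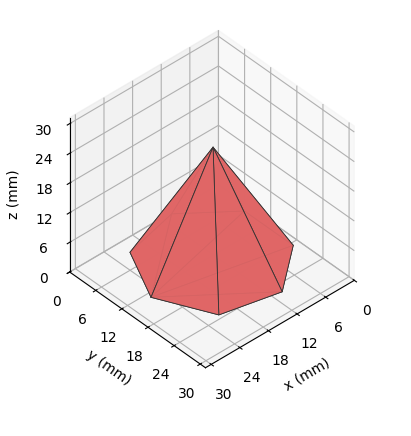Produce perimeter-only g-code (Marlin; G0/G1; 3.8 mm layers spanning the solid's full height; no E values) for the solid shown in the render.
Reading the render: the shape is a regular 7-sided pyramid, base circumscribed radius ≈ 13 mm, apex at z ≈ 23 mm (dimensions read to the nearest mm from the axis ticks). For the g-code, the solid's height is divided into equal slices at the stated Δz and each level perimeter traced with G1 moves after a G0 lift.

; perimeter-only toolpath
G21 ; units = mm
G90 ; absolute positioning
G28 ; home
; layer 1
G0 Z3.8
G0 X23.8 Y13.0
G1 X19.8 Y21.5
G1 X10.6 Y23.6
G1 X3.3 Y17.7
G1 X3.3 Y8.3
G1 X10.6 Y2.4
G1 X19.8 Y4.5
G1 X23.8 Y13.0
; layer 2
G0 Z7.7
G0 X21.7 Y13.0
G1 X18.4 Y19.8
G1 X11.1 Y21.5
G1 X5.2 Y16.7
G1 X5.2 Y9.3
G1 X11.1 Y4.5
G1 X18.4 Y6.2
G1 X21.7 Y13.0
; layer 3
G0 Z11.5
G0 X19.5 Y13.0
G1 X17.1 Y18.1
G1 X11.6 Y19.4
G1 X7.2 Y15.8
G1 X7.2 Y10.2
G1 X11.6 Y6.7
G1 X17.1 Y7.9
G1 X19.5 Y13.0
; layer 4
G0 Z15.3
G0 X17.3 Y13.0
G1 X15.7 Y16.4
G1 X12.0 Y17.2
G1 X9.1 Y14.9
G1 X9.1 Y11.1
G1 X12.0 Y8.8
G1 X15.7 Y9.6
G1 X17.3 Y13.0
; layer 5
G0 Z19.2
G0 X15.2 Y13.0
G1 X14.3 Y14.7
G1 X12.5 Y15.1
G1 X11.1 Y13.9
G1 X11.1 Y12.1
G1 X12.5 Y10.9
G1 X14.3 Y11.3
G1 X15.2 Y13.0
M2 ; end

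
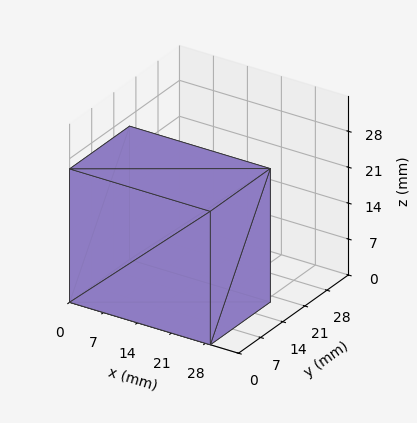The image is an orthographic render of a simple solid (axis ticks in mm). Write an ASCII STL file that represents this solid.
Reading the render: the shape is a rectangular box, roughly 29 × 19 mm footprint and 26 mm tall (dimensions read to the nearest mm from the axis ticks). For the STL, each face is triangulated and given an outward normal.

solid part
  facet normal 0.0000 0.0000 -1.0000
    outer loop
      vertex 29.0 19.0 0.0
      vertex 29.0 0.0 0.0
      vertex 0.0 0.0 0.0
    endloop
  endfacet
  facet normal 0.0000 0.0000 -1.0000
    outer loop
      vertex 0.0 19.0 0.0
      vertex 29.0 19.0 0.0
      vertex 0.0 0.0 0.0
    endloop
  endfacet
  facet normal 0.0000 0.0000 1.0000
    outer loop
      vertex 0.0 0.0 26.0
      vertex 29.0 0.0 26.0
      vertex 29.0 19.0 26.0
    endloop
  endfacet
  facet normal 0.0000 0.0000 1.0000
    outer loop
      vertex 0.0 0.0 26.0
      vertex 29.0 19.0 26.0
      vertex 0.0 19.0 26.0
    endloop
  endfacet
  facet normal 0.0000 -1.0000 0.0000
    outer loop
      vertex 0.0 0.0 0.0
      vertex 29.0 0.0 0.0
      vertex 29.0 0.0 26.0
    endloop
  endfacet
  facet normal 0.0000 -1.0000 0.0000
    outer loop
      vertex 0.0 0.0 0.0
      vertex 29.0 0.0 26.0
      vertex 0.0 0.0 26.0
    endloop
  endfacet
  facet normal 0.0000 1.0000 0.0000
    outer loop
      vertex 29.0 19.0 26.0
      vertex 29.0 19.0 0.0
      vertex 0.0 19.0 0.0
    endloop
  endfacet
  facet normal 0.0000 1.0000 0.0000
    outer loop
      vertex 0.0 19.0 26.0
      vertex 29.0 19.0 26.0
      vertex 0.0 19.0 0.0
    endloop
  endfacet
  facet normal -1.0000 0.0000 0.0000
    outer loop
      vertex 0.0 19.0 26.0
      vertex 0.0 19.0 0.0
      vertex 0.0 0.0 0.0
    endloop
  endfacet
  facet normal -1.0000 0.0000 0.0000
    outer loop
      vertex 0.0 0.0 26.0
      vertex 0.0 19.0 26.0
      vertex 0.0 0.0 0.0
    endloop
  endfacet
  facet normal 1.0000 0.0000 0.0000
    outer loop
      vertex 29.0 0.0 0.0
      vertex 29.0 19.0 0.0
      vertex 29.0 19.0 26.0
    endloop
  endfacet
  facet normal 1.0000 0.0000 0.0000
    outer loop
      vertex 29.0 0.0 0.0
      vertex 29.0 19.0 26.0
      vertex 29.0 0.0 26.0
    endloop
  endfacet
endsolid part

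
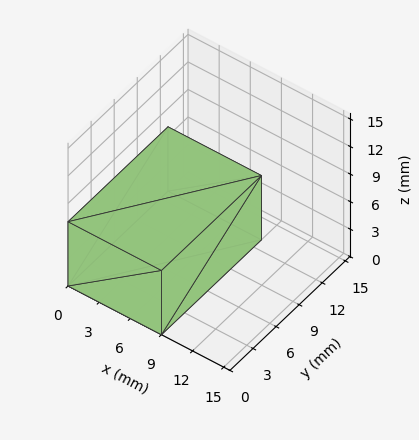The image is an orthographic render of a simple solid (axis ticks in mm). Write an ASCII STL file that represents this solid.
Reading the render: the shape is a rectangular box, roughly 9 × 13 mm footprint and 7 mm tall (dimensions read to the nearest mm from the axis ticks). For the STL, each face is triangulated and given an outward normal.

solid part
  facet normal 0.0000 0.0000 -1.0000
    outer loop
      vertex 9.000 13.000 0.000
      vertex 9.000 0.000 0.000
      vertex 0.000 0.000 0.000
    endloop
  endfacet
  facet normal 0.0000 0.0000 -1.0000
    outer loop
      vertex 0.000 13.000 0.000
      vertex 9.000 13.000 0.000
      vertex 0.000 0.000 0.000
    endloop
  endfacet
  facet normal 0.0000 0.0000 1.0000
    outer loop
      vertex 0.000 0.000 7.000
      vertex 9.000 0.000 7.000
      vertex 9.000 13.000 7.000
    endloop
  endfacet
  facet normal 0.0000 0.0000 1.0000
    outer loop
      vertex 0.000 0.000 7.000
      vertex 9.000 13.000 7.000
      vertex 0.000 13.000 7.000
    endloop
  endfacet
  facet normal 0.0000 -1.0000 0.0000
    outer loop
      vertex 0.000 0.000 0.000
      vertex 9.000 0.000 0.000
      vertex 9.000 0.000 7.000
    endloop
  endfacet
  facet normal 0.0000 -1.0000 0.0000
    outer loop
      vertex 0.000 0.000 0.000
      vertex 9.000 0.000 7.000
      vertex 0.000 0.000 7.000
    endloop
  endfacet
  facet normal 0.0000 1.0000 0.0000
    outer loop
      vertex 9.000 13.000 7.000
      vertex 9.000 13.000 0.000
      vertex 0.000 13.000 0.000
    endloop
  endfacet
  facet normal 0.0000 1.0000 0.0000
    outer loop
      vertex 0.000 13.000 7.000
      vertex 9.000 13.000 7.000
      vertex 0.000 13.000 0.000
    endloop
  endfacet
  facet normal -1.0000 0.0000 0.0000
    outer loop
      vertex 0.000 13.000 7.000
      vertex 0.000 13.000 0.000
      vertex 0.000 0.000 0.000
    endloop
  endfacet
  facet normal -1.0000 0.0000 0.0000
    outer loop
      vertex 0.000 0.000 7.000
      vertex 0.000 13.000 7.000
      vertex 0.000 0.000 0.000
    endloop
  endfacet
  facet normal 1.0000 0.0000 0.0000
    outer loop
      vertex 9.000 0.000 0.000
      vertex 9.000 13.000 0.000
      vertex 9.000 13.000 7.000
    endloop
  endfacet
  facet normal 1.0000 0.0000 0.0000
    outer loop
      vertex 9.000 0.000 0.000
      vertex 9.000 13.000 7.000
      vertex 9.000 0.000 7.000
    endloop
  endfacet
endsolid part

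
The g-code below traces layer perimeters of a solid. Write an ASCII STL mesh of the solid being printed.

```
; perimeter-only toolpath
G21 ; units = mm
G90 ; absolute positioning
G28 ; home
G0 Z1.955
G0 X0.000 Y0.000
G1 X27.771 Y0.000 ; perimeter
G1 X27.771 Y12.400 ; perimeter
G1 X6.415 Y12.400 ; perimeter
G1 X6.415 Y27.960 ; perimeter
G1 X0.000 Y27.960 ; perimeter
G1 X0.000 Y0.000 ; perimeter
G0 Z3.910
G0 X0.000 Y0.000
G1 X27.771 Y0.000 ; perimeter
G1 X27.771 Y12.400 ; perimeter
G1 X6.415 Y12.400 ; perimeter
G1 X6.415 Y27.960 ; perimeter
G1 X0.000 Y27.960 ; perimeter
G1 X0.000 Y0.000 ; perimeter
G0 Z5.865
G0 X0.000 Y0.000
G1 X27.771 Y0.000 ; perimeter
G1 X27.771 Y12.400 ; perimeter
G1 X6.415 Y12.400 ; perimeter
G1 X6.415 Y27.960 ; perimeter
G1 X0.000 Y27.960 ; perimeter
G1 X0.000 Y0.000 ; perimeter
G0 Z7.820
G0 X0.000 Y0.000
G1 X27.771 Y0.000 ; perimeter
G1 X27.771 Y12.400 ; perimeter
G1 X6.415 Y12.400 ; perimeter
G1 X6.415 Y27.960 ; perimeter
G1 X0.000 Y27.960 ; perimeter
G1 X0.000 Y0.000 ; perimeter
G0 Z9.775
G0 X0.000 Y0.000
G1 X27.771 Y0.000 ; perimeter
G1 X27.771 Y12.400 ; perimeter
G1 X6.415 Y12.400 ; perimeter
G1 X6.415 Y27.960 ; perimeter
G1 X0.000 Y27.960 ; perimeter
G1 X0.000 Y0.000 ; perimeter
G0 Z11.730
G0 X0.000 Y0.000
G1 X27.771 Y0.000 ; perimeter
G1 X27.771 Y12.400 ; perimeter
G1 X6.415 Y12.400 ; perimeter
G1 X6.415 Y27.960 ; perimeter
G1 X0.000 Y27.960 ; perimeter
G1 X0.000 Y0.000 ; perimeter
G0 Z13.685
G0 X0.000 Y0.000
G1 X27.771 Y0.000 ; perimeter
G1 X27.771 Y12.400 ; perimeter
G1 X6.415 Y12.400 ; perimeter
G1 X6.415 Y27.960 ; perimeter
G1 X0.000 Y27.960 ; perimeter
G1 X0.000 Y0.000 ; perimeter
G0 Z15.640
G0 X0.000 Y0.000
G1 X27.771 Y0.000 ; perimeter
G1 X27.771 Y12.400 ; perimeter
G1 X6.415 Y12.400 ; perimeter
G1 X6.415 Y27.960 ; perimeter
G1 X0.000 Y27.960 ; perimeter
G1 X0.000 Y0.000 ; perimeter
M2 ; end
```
solid part
  facet normal 0.0000 0.0000 -1.0000
    outer loop
      vertex 27.771 12.400 0.000
      vertex 27.771 0.000 0.000
      vertex 0.000 0.000 0.000
    endloop
  endfacet
  facet normal 0.0000 0.0000 -1.0000
    outer loop
      vertex 6.415 12.400 0.000
      vertex 27.771 12.400 0.000
      vertex 0.000 0.000 0.000
    endloop
  endfacet
  facet normal 0.0000 0.0000 -1.0000
    outer loop
      vertex 6.415 27.960 0.000
      vertex 6.415 12.400 0.000
      vertex 0.000 0.000 0.000
    endloop
  endfacet
  facet normal 0.0000 0.0000 -1.0000
    outer loop
      vertex 0.000 27.960 0.000
      vertex 6.415 27.960 0.000
      vertex 0.000 0.000 0.000
    endloop
  endfacet
  facet normal 0.0000 0.0000 1.0000
    outer loop
      vertex 0.000 0.000 15.640
      vertex 27.771 0.000 15.640
      vertex 27.771 12.400 15.640
    endloop
  endfacet
  facet normal 0.0000 0.0000 1.0000
    outer loop
      vertex 0.000 0.000 15.640
      vertex 27.771 12.400 15.640
      vertex 6.415 12.400 15.640
    endloop
  endfacet
  facet normal 0.0000 0.0000 1.0000
    outer loop
      vertex 0.000 0.000 15.640
      vertex 6.415 12.400 15.640
      vertex 6.415 27.960 15.640
    endloop
  endfacet
  facet normal 0.0000 0.0000 1.0000
    outer loop
      vertex 0.000 0.000 15.640
      vertex 6.415 27.960 15.640
      vertex 0.000 27.960 15.640
    endloop
  endfacet
  facet normal 0.0000 -1.0000 0.0000
    outer loop
      vertex 0.000 0.000 0.000
      vertex 27.771 0.000 0.000
      vertex 27.771 0.000 15.640
    endloop
  endfacet
  facet normal 0.0000 -1.0000 0.0000
    outer loop
      vertex 0.000 0.000 0.000
      vertex 27.771 0.000 15.640
      vertex 0.000 0.000 15.640
    endloop
  endfacet
  facet normal 1.0000 0.0000 0.0000
    outer loop
      vertex 27.771 0.000 0.000
      vertex 27.771 12.400 0.000
      vertex 27.771 12.400 15.640
    endloop
  endfacet
  facet normal 1.0000 0.0000 0.0000
    outer loop
      vertex 27.771 0.000 0.000
      vertex 27.771 12.400 15.640
      vertex 27.771 0.000 15.640
    endloop
  endfacet
  facet normal 0.0000 1.0000 0.0000
    outer loop
      vertex 27.771 12.400 0.000
      vertex 6.415 12.400 0.000
      vertex 6.415 12.400 15.640
    endloop
  endfacet
  facet normal 0.0000 1.0000 0.0000
    outer loop
      vertex 27.771 12.400 0.000
      vertex 6.415 12.400 15.640
      vertex 27.771 12.400 15.640
    endloop
  endfacet
  facet normal 1.0000 0.0000 0.0000
    outer loop
      vertex 6.415 12.400 0.000
      vertex 6.415 27.960 0.000
      vertex 6.415 27.960 15.640
    endloop
  endfacet
  facet normal 1.0000 0.0000 0.0000
    outer loop
      vertex 6.415 12.400 0.000
      vertex 6.415 27.960 15.640
      vertex 6.415 12.400 15.640
    endloop
  endfacet
  facet normal 0.0000 1.0000 0.0000
    outer loop
      vertex 6.415 27.960 0.000
      vertex 0.000 27.960 0.000
      vertex 0.000 27.960 15.640
    endloop
  endfacet
  facet normal 0.0000 1.0000 0.0000
    outer loop
      vertex 6.415 27.960 0.000
      vertex 0.000 27.960 15.640
      vertex 6.415 27.960 15.640
    endloop
  endfacet
  facet normal -1.0000 0.0000 0.0000
    outer loop
      vertex 0.000 27.960 0.000
      vertex 0.000 0.000 0.000
      vertex 0.000 0.000 15.640
    endloop
  endfacet
  facet normal -1.0000 0.0000 0.0000
    outer loop
      vertex 0.000 27.960 0.000
      vertex 0.000 0.000 15.640
      vertex 0.000 27.960 15.640
    endloop
  endfacet
endsolid part

The G0 Z moves step by Δz≈1.955 mm. Every layer's G1 loop is the same polygon, so the solid is a straight extrusion of it from z=0 to z≈15.6. Closing with flat bottom and top caps and triangulating gives 20 facets — an L-shaped prism: outer 27.8 × 28 mm, arm thicknesses ≈ 12.4 mm (horizontal) and 6.42 mm (vertical), extruded 15.6 mm in z.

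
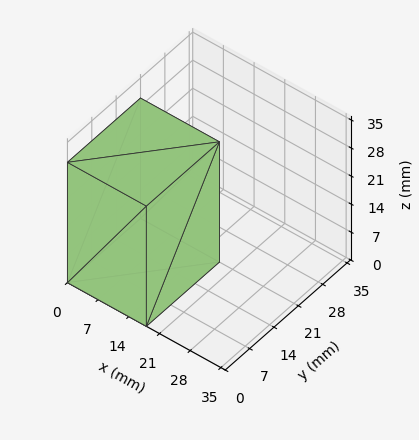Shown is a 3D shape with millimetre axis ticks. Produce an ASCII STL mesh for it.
Reading the render: the shape is a rectangular box, roughly 18 × 21 mm footprint and 30 mm tall (dimensions read to the nearest mm from the axis ticks). For the STL, each face is triangulated and given an outward normal.

solid part
  facet normal 0.0000 0.0000 -1.0000
    outer loop
      vertex 18.000 21.000 0.000
      vertex 18.000 0.000 0.000
      vertex 0.000 0.000 0.000
    endloop
  endfacet
  facet normal 0.0000 0.0000 -1.0000
    outer loop
      vertex 0.000 21.000 0.000
      vertex 18.000 21.000 0.000
      vertex 0.000 0.000 0.000
    endloop
  endfacet
  facet normal 0.0000 0.0000 1.0000
    outer loop
      vertex 0.000 0.000 30.000
      vertex 18.000 0.000 30.000
      vertex 18.000 21.000 30.000
    endloop
  endfacet
  facet normal 0.0000 0.0000 1.0000
    outer loop
      vertex 0.000 0.000 30.000
      vertex 18.000 21.000 30.000
      vertex 0.000 21.000 30.000
    endloop
  endfacet
  facet normal 0.0000 -1.0000 0.0000
    outer loop
      vertex 0.000 0.000 0.000
      vertex 18.000 0.000 0.000
      vertex 18.000 0.000 30.000
    endloop
  endfacet
  facet normal 0.0000 -1.0000 0.0000
    outer loop
      vertex 0.000 0.000 0.000
      vertex 18.000 0.000 30.000
      vertex 0.000 0.000 30.000
    endloop
  endfacet
  facet normal 0.0000 1.0000 0.0000
    outer loop
      vertex 18.000 21.000 30.000
      vertex 18.000 21.000 0.000
      vertex 0.000 21.000 0.000
    endloop
  endfacet
  facet normal 0.0000 1.0000 0.0000
    outer loop
      vertex 0.000 21.000 30.000
      vertex 18.000 21.000 30.000
      vertex 0.000 21.000 0.000
    endloop
  endfacet
  facet normal -1.0000 0.0000 0.0000
    outer loop
      vertex 0.000 21.000 30.000
      vertex 0.000 21.000 0.000
      vertex 0.000 0.000 0.000
    endloop
  endfacet
  facet normal -1.0000 0.0000 0.0000
    outer loop
      vertex 0.000 0.000 30.000
      vertex 0.000 21.000 30.000
      vertex 0.000 0.000 0.000
    endloop
  endfacet
  facet normal 1.0000 0.0000 0.0000
    outer loop
      vertex 18.000 0.000 0.000
      vertex 18.000 21.000 0.000
      vertex 18.000 21.000 30.000
    endloop
  endfacet
  facet normal 1.0000 0.0000 0.0000
    outer loop
      vertex 18.000 0.000 0.000
      vertex 18.000 21.000 30.000
      vertex 18.000 0.000 30.000
    endloop
  endfacet
endsolid part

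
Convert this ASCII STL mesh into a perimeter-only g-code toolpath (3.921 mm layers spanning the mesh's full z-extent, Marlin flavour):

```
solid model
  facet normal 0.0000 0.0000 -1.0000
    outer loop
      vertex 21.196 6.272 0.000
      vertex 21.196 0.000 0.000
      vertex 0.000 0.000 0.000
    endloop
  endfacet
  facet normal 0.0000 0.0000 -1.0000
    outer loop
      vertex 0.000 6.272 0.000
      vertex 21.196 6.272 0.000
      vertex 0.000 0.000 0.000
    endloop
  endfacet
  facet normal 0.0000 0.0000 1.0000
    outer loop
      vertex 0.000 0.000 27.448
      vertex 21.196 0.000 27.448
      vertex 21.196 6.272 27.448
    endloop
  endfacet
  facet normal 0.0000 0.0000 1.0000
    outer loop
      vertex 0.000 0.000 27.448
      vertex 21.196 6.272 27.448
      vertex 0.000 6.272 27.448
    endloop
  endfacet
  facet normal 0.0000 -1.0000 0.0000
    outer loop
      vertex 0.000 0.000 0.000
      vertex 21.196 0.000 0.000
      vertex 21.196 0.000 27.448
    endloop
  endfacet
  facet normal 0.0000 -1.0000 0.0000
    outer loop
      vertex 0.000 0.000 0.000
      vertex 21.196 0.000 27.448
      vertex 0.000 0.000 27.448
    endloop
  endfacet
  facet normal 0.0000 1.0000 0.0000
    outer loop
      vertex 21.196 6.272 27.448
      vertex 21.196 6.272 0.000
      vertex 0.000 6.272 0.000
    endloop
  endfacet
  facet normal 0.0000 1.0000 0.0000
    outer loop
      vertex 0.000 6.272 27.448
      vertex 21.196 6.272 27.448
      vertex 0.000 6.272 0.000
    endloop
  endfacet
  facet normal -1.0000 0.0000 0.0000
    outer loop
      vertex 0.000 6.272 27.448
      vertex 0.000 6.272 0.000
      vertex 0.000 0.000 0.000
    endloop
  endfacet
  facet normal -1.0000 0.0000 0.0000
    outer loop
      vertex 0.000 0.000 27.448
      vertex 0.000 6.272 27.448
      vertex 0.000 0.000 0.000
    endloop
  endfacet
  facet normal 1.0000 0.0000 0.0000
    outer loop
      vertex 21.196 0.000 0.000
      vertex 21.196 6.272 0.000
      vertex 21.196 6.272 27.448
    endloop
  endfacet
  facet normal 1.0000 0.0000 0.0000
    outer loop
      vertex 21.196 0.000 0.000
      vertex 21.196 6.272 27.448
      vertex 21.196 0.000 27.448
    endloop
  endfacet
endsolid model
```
; perimeter-only toolpath
G21 ; units = mm
G90 ; absolute positioning
G28 ; home
; layer 1
G0 Z3.921
G0 X0.000 Y0.000
G1 X21.196 Y0.000
G1 X21.196 Y6.272
G1 X0.000 Y6.272
G1 X0.000 Y0.000
; layer 2
G0 Z7.842
G0 X0.000 Y0.000
G1 X21.196 Y0.000
G1 X21.196 Y6.272
G1 X0.000 Y6.272
G1 X0.000 Y0.000
; layer 3
G0 Z11.763
G0 X0.000 Y0.000
G1 X21.196 Y0.000
G1 X21.196 Y6.272
G1 X0.000 Y6.272
G1 X0.000 Y0.000
; layer 4
G0 Z15.685
G0 X0.000 Y0.000
G1 X21.196 Y0.000
G1 X21.196 Y6.272
G1 X0.000 Y6.272
G1 X0.000 Y0.000
; layer 5
G0 Z19.606
G0 X0.000 Y0.000
G1 X21.196 Y0.000
G1 X21.196 Y6.272
G1 X0.000 Y6.272
G1 X0.000 Y0.000
; layer 6
G0 Z23.527
G0 X0.000 Y0.000
G1 X21.196 Y0.000
G1 X21.196 Y6.272
G1 X0.000 Y6.272
G1 X0.000 Y0.000
; layer 7
G0 Z27.448
G0 X0.000 Y0.000
G1 X21.196 Y0.000
G1 X21.196 Y6.272
G1 X0.000 Y6.272
G1 X0.000 Y0.000
M2 ; end

The solid is a rectangular box, roughly 21.2 × 6.27 mm footprint and 27.4 mm tall. Slicing at Δz = 3.921 mm — 7 equal slices spanning the solid's height, so layer i sits at z = i·h/7 — gives 7 non-empty perimeters. Each is a 4-segment closed polygon; G0 lifts to the layer z and rapids to the start vertex, then G1 traces the edges.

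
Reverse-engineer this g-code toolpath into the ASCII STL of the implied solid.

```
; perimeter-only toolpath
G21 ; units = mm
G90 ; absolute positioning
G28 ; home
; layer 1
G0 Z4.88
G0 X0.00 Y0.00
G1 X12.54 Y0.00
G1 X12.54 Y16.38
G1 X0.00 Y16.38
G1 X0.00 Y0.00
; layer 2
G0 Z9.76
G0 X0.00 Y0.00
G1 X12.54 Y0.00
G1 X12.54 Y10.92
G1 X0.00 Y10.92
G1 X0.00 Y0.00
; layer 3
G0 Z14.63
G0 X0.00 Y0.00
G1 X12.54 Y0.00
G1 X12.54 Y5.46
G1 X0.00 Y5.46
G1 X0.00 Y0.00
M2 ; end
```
solid part
  facet normal 0.0000 0.0000 -1.0000
    outer loop
      vertex 12.54 21.84 0.00
      vertex 12.54 0.00 0.00
      vertex 0.00 0.00 0.00
    endloop
  endfacet
  facet normal 0.0000 0.0000 -1.0000
    outer loop
      vertex 0.00 21.84 0.00
      vertex 12.54 21.84 0.00
      vertex 0.00 0.00 0.00
    endloop
  endfacet
  facet normal 0.0000 -1.0000 0.0000
    outer loop
      vertex 0.00 0.00 0.00
      vertex 12.54 0.00 0.00
      vertex 12.54 0.00 19.51
    endloop
  endfacet
  facet normal 0.0000 -1.0000 0.0000
    outer loop
      vertex 0.00 0.00 0.00
      vertex 12.54 0.00 19.51
      vertex 0.00 0.00 19.51
    endloop
  endfacet
  facet normal 0.0000 0.6662 0.7458
    outer loop
      vertex 0.00 0.00 19.51
      vertex 12.54 0.00 19.51
      vertex 12.54 21.84 0.00
    endloop
  endfacet
  facet normal 0.0000 0.6662 0.7458
    outer loop
      vertex 0.00 0.00 19.51
      vertex 12.54 21.84 0.00
      vertex 0.00 21.84 0.00
    endloop
  endfacet
  facet normal -1.0000 0.0000 0.0000
    outer loop
      vertex 0.00 0.00 19.51
      vertex 0.00 21.84 0.00
      vertex 0.00 0.00 0.00
    endloop
  endfacet
  facet normal 1.0000 0.0000 0.0000
    outer loop
      vertex 12.54 0.00 0.00
      vertex 12.54 21.84 0.00
      vertex 12.54 0.00 19.51
    endloop
  endfacet
endsolid part

The G0 Z moves step by Δz≈4.88 mm. The G1 loops shrink linearly with z, so the solid tapers from its base footprint up to z≈19.5. Closing with a flat bottom cap and the tapered top and triangulating gives 8 facets — a wedge (ramp): 12.5 × 21.8 mm base, rising to 19.5 mm along the y=0 edge and sloping linearly to z=0 at y=21.8.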